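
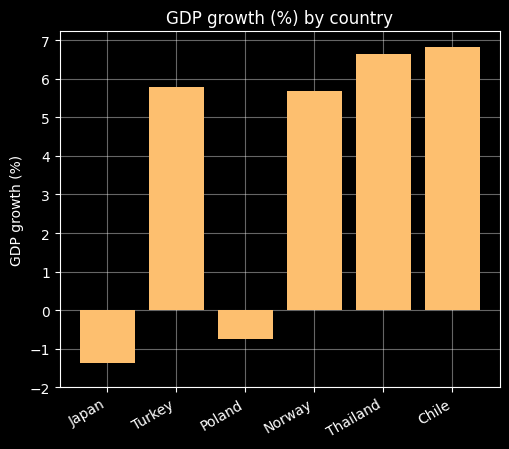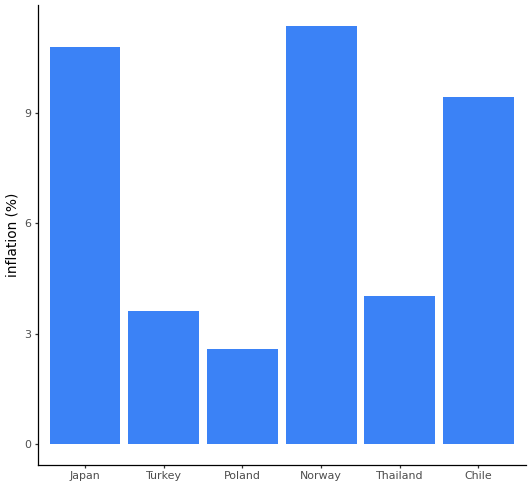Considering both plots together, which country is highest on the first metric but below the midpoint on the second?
Chart 2 median inflation (%) ≈ 6; below-median countries: Turkey, Poland, Thailand. Among those, Thailand has the highest GDP growth (%) (≈ 7).

Thailand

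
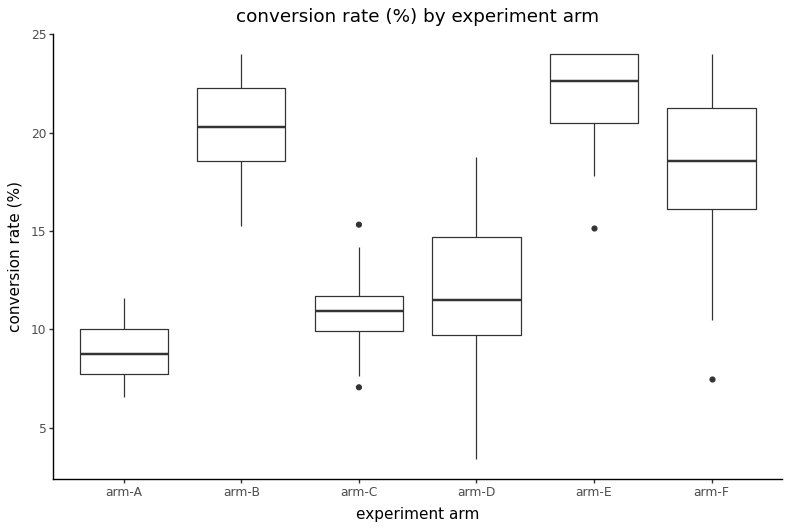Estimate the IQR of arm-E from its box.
≈ 4

Q3 ≈ 24, Q1 ≈ 20; IQR ≈ 4.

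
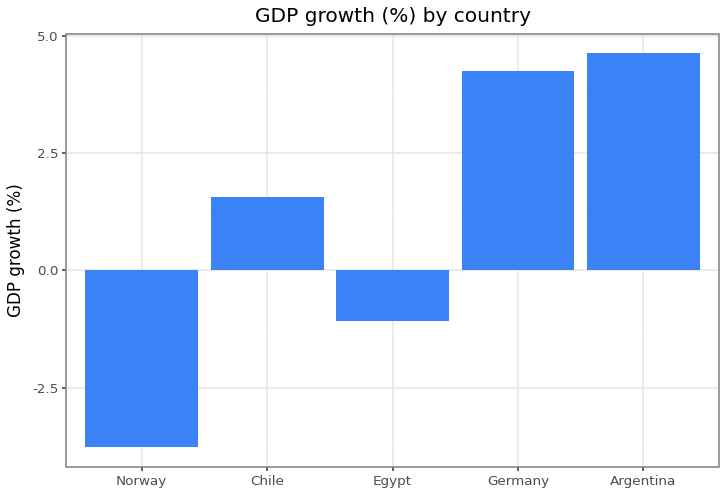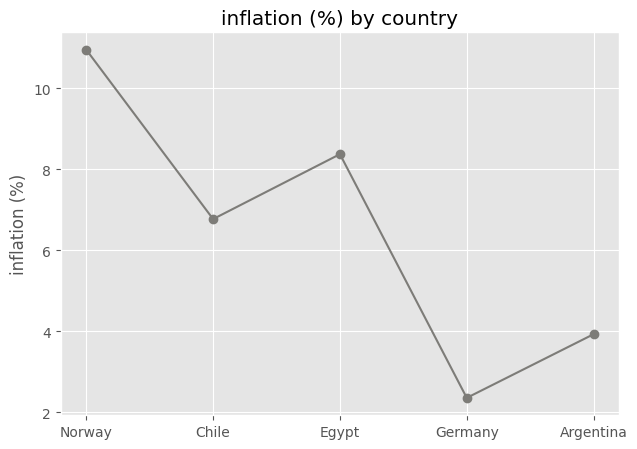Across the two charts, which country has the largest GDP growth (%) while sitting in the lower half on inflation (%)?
Chart 2 median inflation (%) ≈ 6; below-median countries: Germany, Argentina. Among those, Argentina has the highest GDP growth (%) (≈ 4.5).

Argentina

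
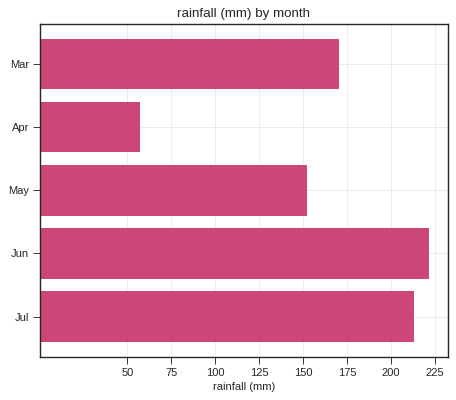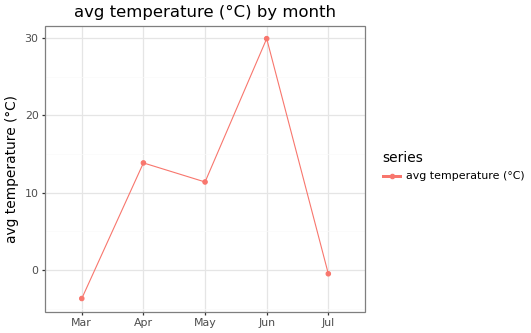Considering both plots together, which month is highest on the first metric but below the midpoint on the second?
Chart 2 median avg temperature (°C) ≈ 10; below-median months: Mar, Jul. Among those, Jul has the highest rainfall (mm) (≈ 225).

Jul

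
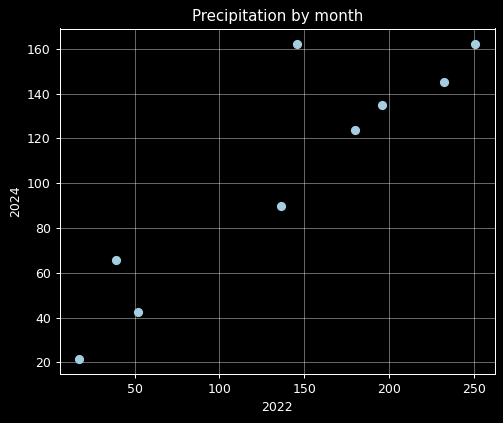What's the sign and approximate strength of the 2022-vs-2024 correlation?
positive, strong

Points are positively correlated; strong (|r| ≈ 0.9).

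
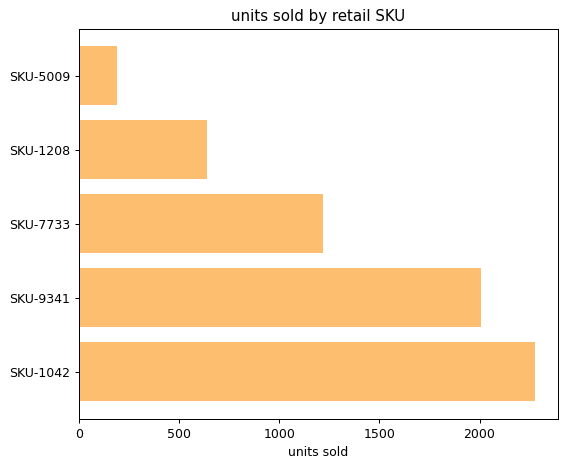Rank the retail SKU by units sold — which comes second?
Top 3: SKU-1042 ≈ 2200, SKU-9341 ≈ 2000, SKU-7733 ≈ 1200.

SKU-9341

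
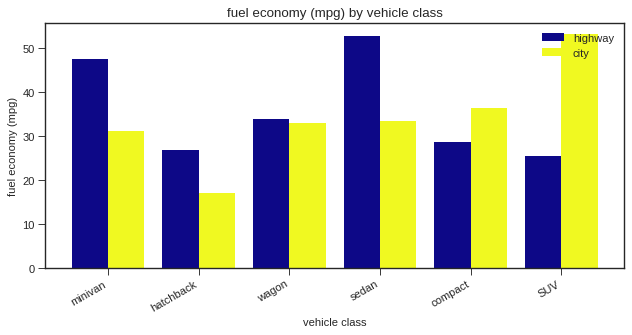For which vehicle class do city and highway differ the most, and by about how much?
SUV, ≈ 30 mpg

SUV: city ≈ 55, highway ≈ 25 → gap ≈ 30. Next-largest (sedan) is only ≈ 20.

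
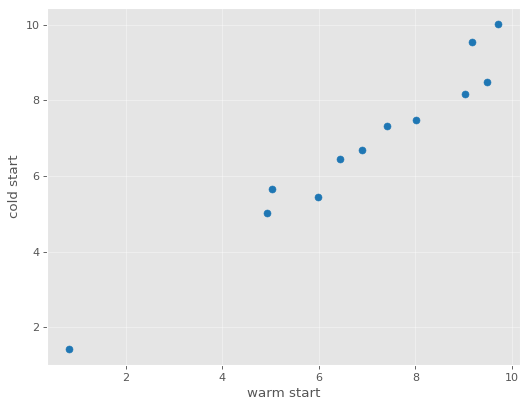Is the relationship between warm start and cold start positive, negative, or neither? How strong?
Points are positively correlated; strong (|r| ≈ 1.0).

positive, strong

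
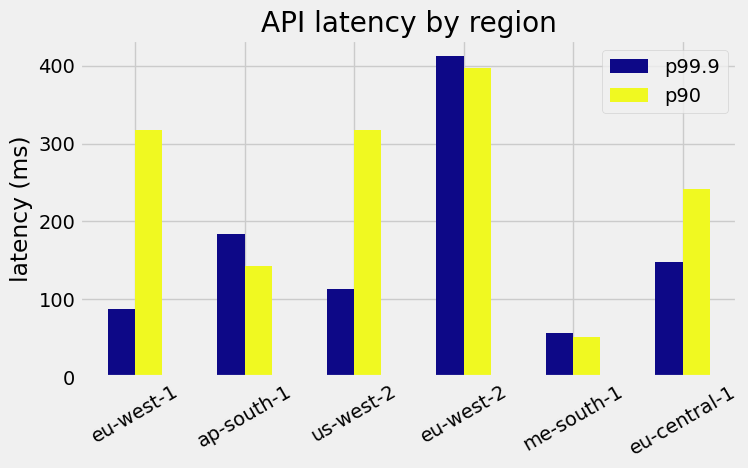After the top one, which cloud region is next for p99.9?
ap-south-1

Top 3 for p99.9: eu-west-2 ≈ 400, ap-south-1 ≈ 200, eu-central-1 ≈ 150.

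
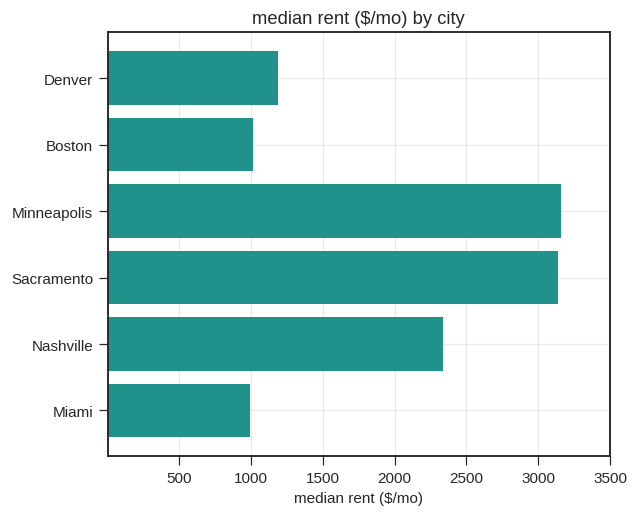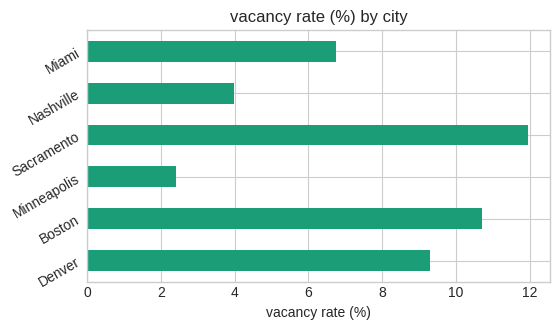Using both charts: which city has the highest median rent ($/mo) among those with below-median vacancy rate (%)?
Minneapolis

Chart 2 median vacancy rate (%) ≈ 8; below-median cities: Minneapolis, Nashville, Miami. Among those, Minneapolis has the highest median rent ($/mo) (≈ 3000).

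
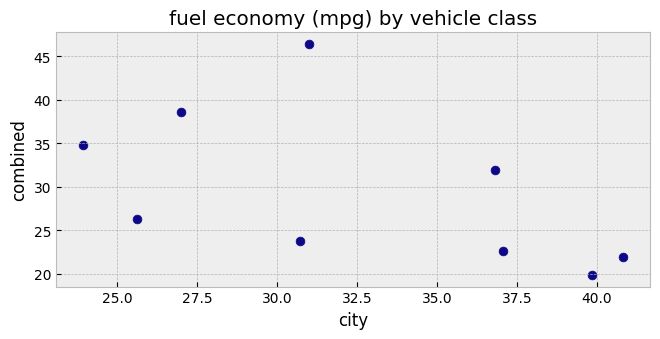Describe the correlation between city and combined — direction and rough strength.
Points are negatively correlated; moderate (|r| ≈ 0.5).

negative, moderate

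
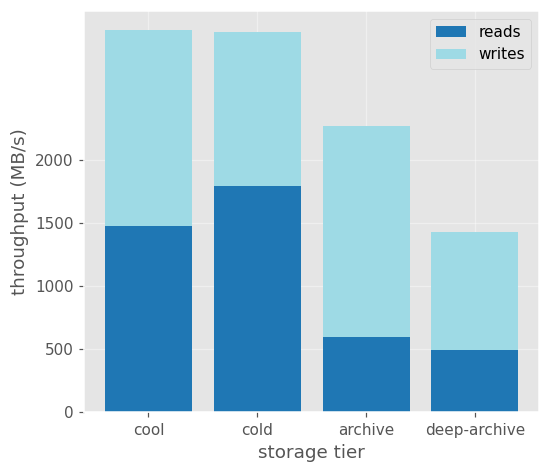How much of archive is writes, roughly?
≈ 2000

writes top ≈ 2500, bottom ≈ 500; segment ≈ 2000.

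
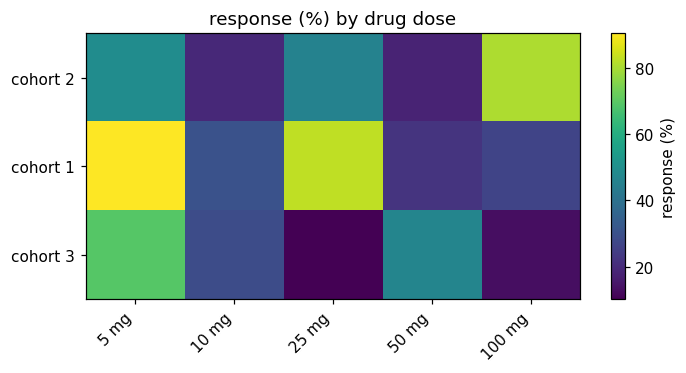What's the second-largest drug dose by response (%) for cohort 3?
Top 3 for cohort 3: 5 mg ≈ 70, 50 mg ≈ 50, 10 mg ≈ 30.

50 mg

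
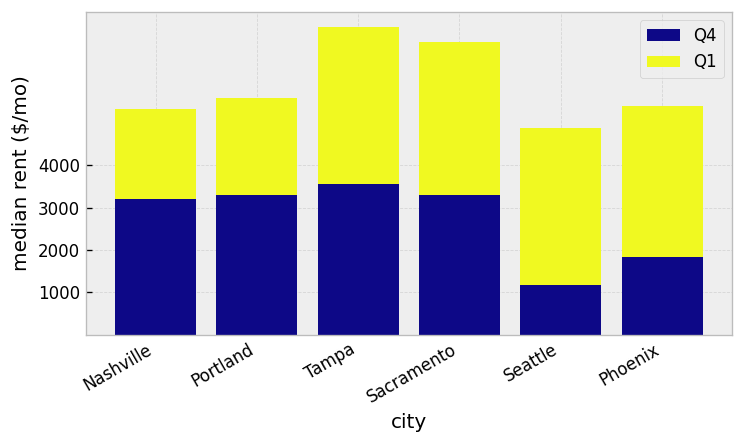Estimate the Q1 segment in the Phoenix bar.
Q1 top ≈ 5000, bottom ≈ 2000; segment ≈ 3000.

≈ 3000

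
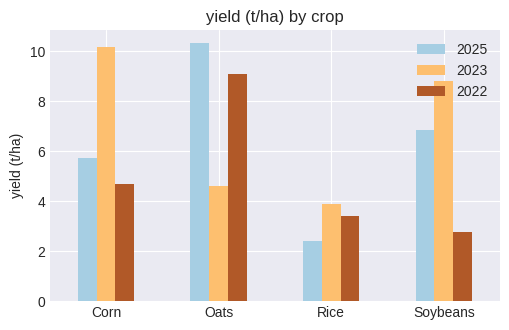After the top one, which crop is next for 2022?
Corn

Top 3 for 2022: Oats ≈ 9, Corn ≈ 5, Rice ≈ 3.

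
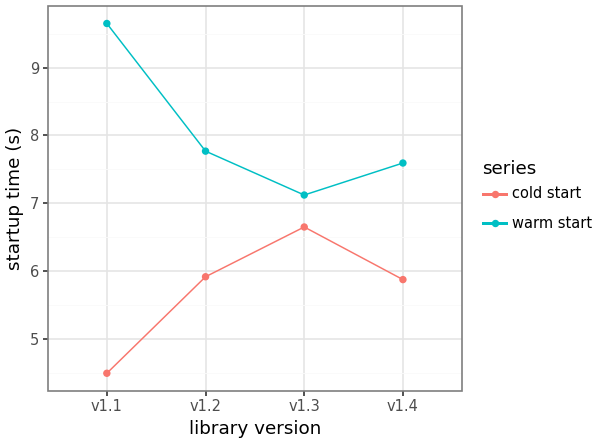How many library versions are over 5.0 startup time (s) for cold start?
3

Above 5.0: v1.2, v1.3, v1.4.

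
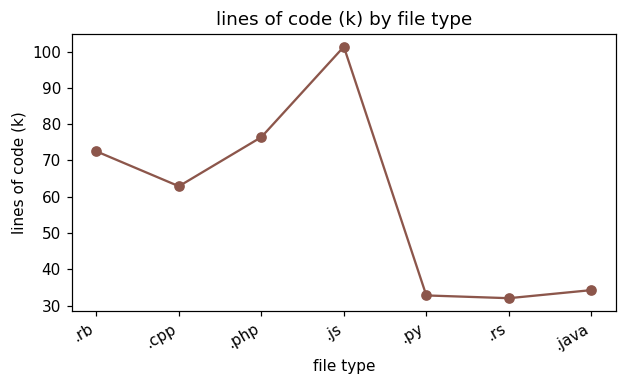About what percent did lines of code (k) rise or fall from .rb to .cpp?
≈ -14.3%

.rb ≈ 70, .cpp ≈ 60; (60 − 70) / 70 ≈ -14.3%.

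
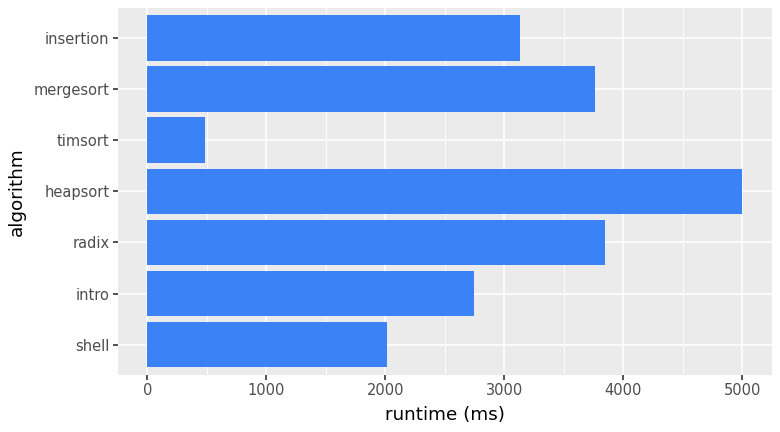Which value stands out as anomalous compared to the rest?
timsort

timsort ≈ 500; the rest sit between ≈ 2000 and ≈ 5000.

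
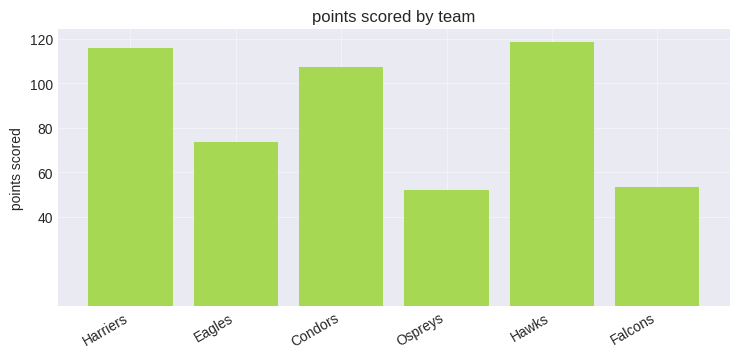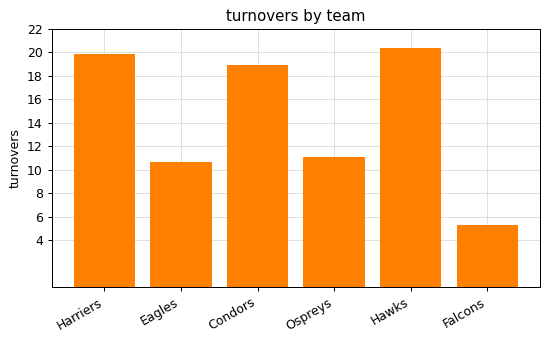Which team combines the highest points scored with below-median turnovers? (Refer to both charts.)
Chart 2 median turnovers ≈ 16; below-median teams: Eagles, Ospreys, Falcons. Among those, Eagles has the highest points scored (≈ 80).

Eagles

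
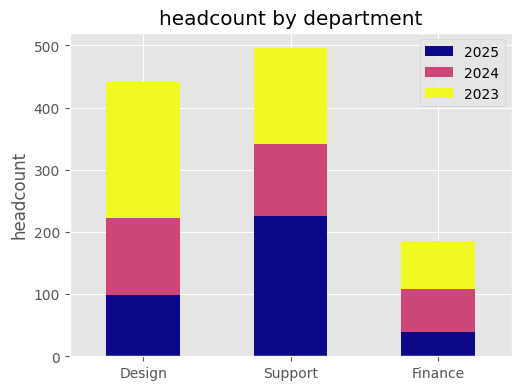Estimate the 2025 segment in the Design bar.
≈ 100

2025 top ≈ 100, bottom ≈ 0; segment ≈ 100.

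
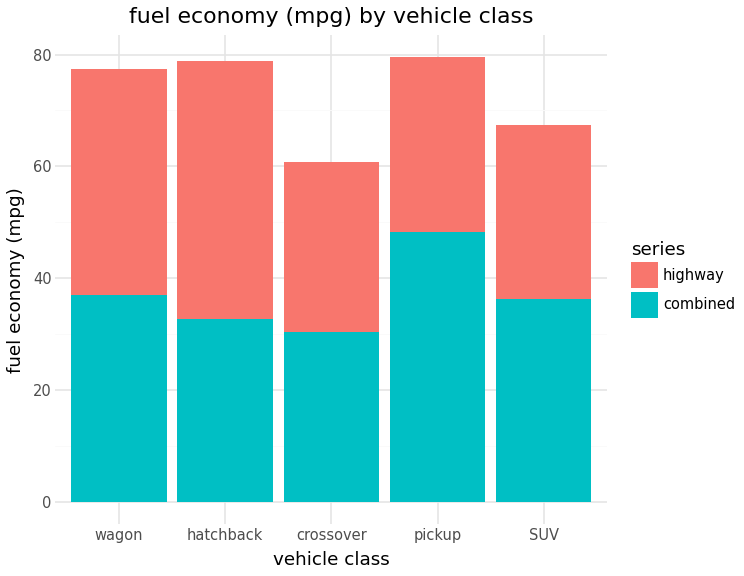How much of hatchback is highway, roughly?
highway top ≈ 80, bottom ≈ 30; segment ≈ 50.

≈ 50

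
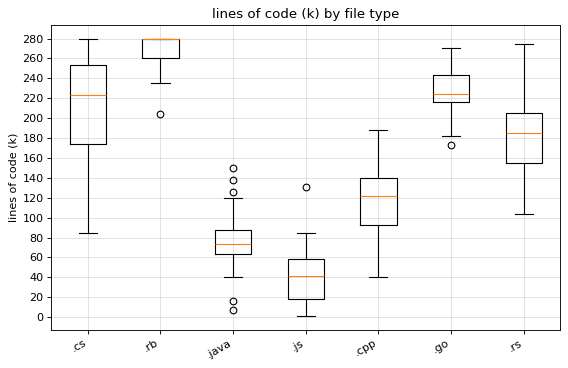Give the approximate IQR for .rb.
≈ 20

Q3 ≈ 280, Q1 ≈ 260; IQR ≈ 20.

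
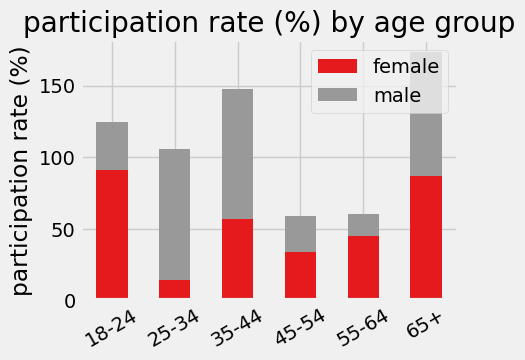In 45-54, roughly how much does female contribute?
female top ≈ 40, bottom ≈ 0; segment ≈ 40.

≈ 40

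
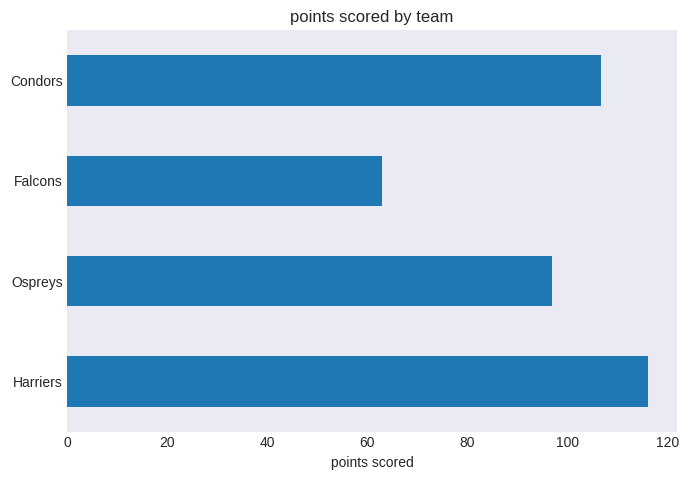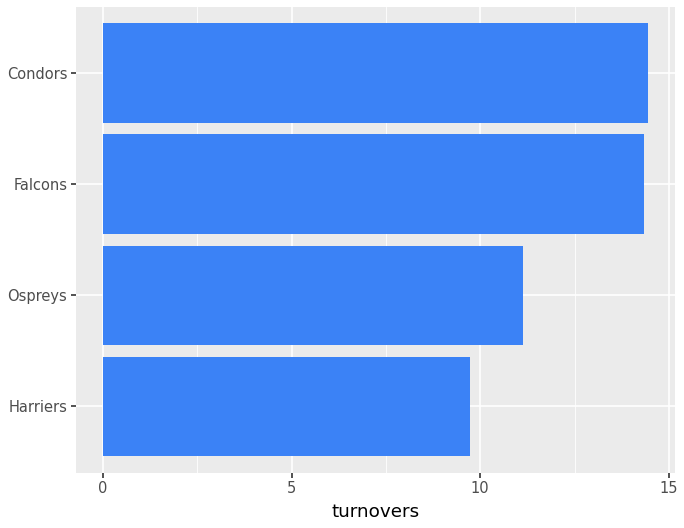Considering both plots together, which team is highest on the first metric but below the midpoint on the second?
Chart 2 median turnovers ≈ 12; below-median teams: Harriers, Ospreys. Among those, Harriers has the highest points scored (≈ 120).

Harriers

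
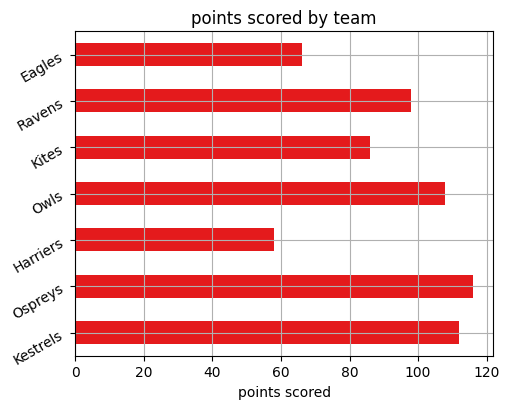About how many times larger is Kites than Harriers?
≈ 1.5×

Kites ≈ 90, Harriers ≈ 60; 90/60 ≈ 1.5.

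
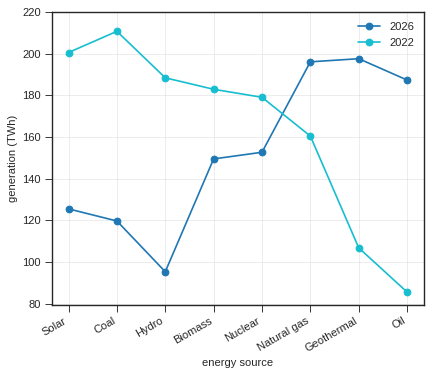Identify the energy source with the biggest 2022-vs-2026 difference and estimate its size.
Oil: 2022 ≈ 80, 2026 ≈ 180 → gap ≈ 100. Next-largest (Hydro) is only ≈ 80.

Oil, ≈ 100 TWh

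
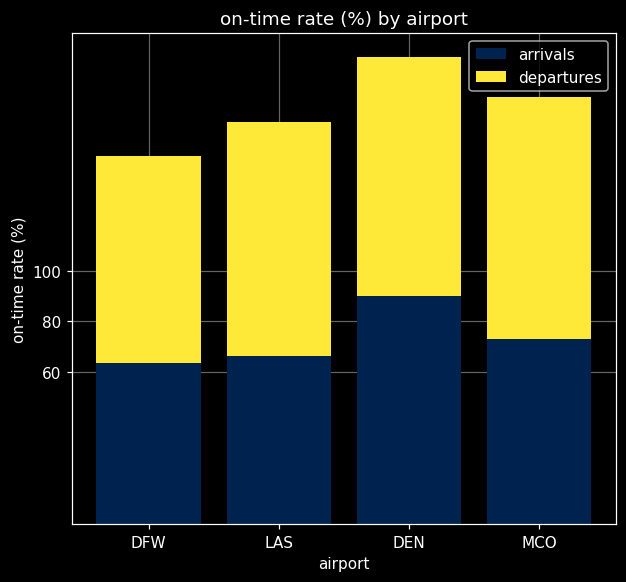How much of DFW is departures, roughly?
departures top ≈ 140, bottom ≈ 60; segment ≈ 80.

≈ 80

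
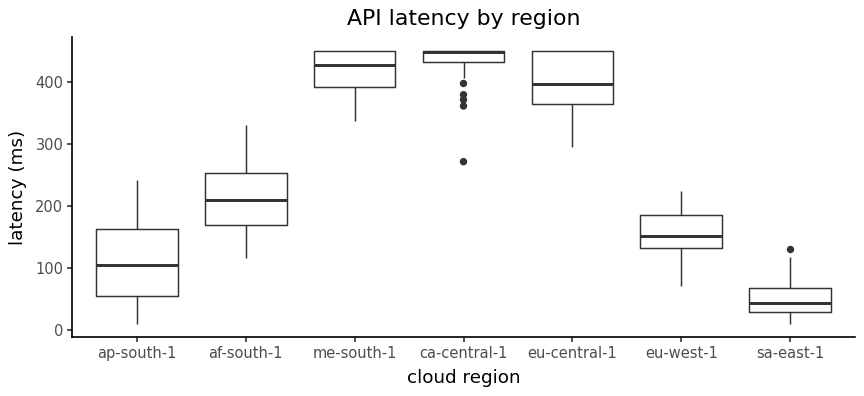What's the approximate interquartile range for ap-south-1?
≈ 100

Q3 ≈ 150, Q1 ≈ 50; IQR ≈ 100.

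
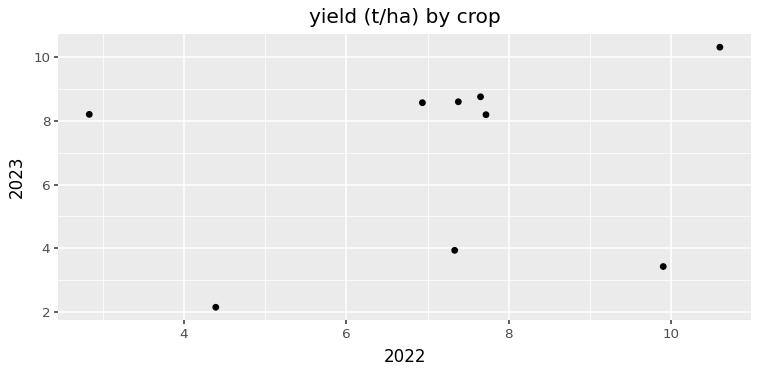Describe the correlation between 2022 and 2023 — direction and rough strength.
Points are roughly uncorrelated; weak (|r| ≈ 0.2).

no clear correlation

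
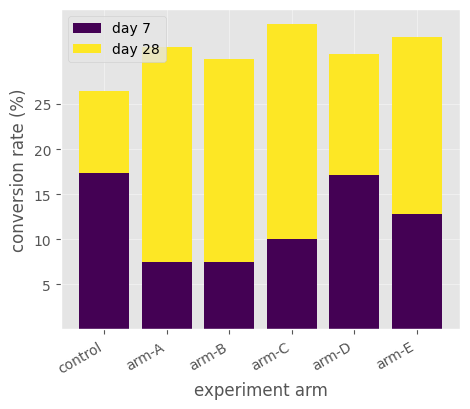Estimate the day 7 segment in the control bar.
day 7 top ≈ 15, bottom ≈ 0; segment ≈ 15.

≈ 15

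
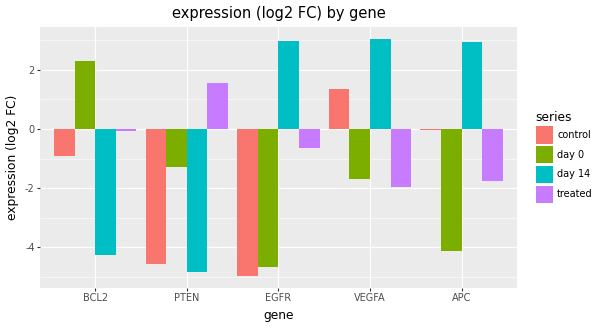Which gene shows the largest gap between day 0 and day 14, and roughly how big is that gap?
EGFR, ≈ 8 log2 FC

EGFR: day 0 ≈ -5, day 14 ≈ 3 → gap ≈ 8. Next-largest (APC) is only ≈ 7.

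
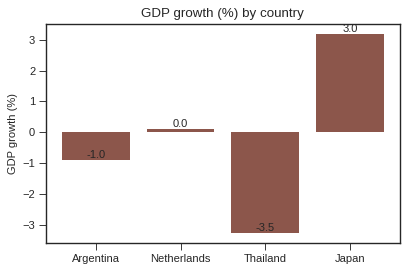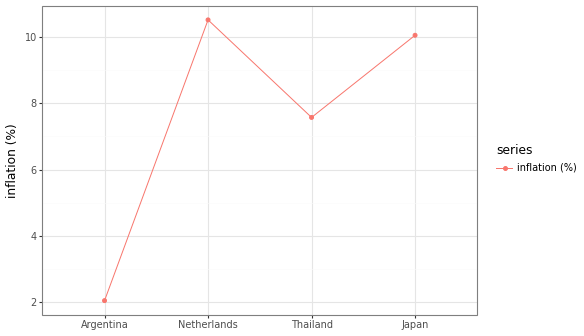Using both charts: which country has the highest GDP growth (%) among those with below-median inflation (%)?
Chart 2 median inflation (%) ≈ 9; below-median countries: Argentina, Thailand. Among those, Argentina has the highest GDP growth (%) (≈ -1).

Argentina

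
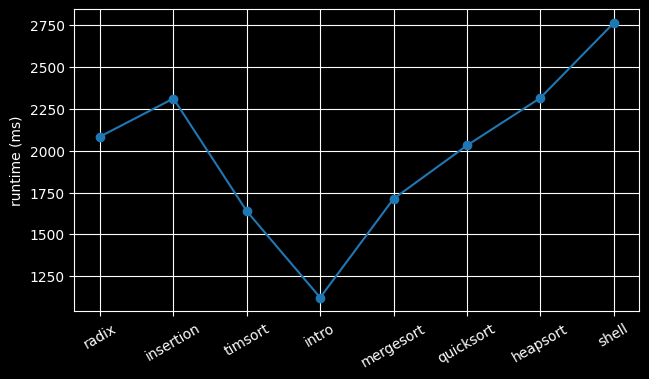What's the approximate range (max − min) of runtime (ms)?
≈ 1600

Max shell ≈ 2800, min intro ≈ 1200; range ≈ 1600.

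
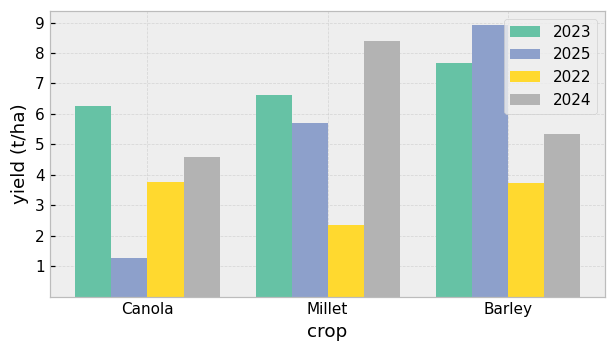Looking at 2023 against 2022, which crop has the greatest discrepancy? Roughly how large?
Millet, ≈ 5 t/ha

Millet: 2023 ≈ 7, 2022 ≈ 2 → gap ≈ 5. Next-largest (Barley) is only ≈ 4.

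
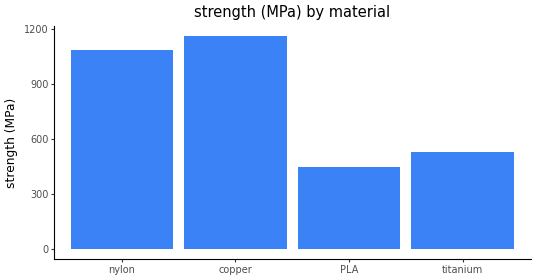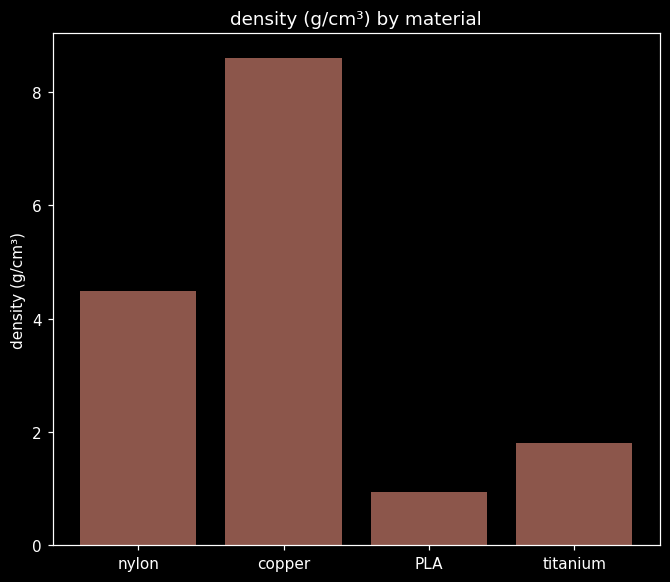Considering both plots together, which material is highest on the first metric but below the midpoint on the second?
titanium

Chart 2 median density (g/cm³) ≈ 3; below-median materials: PLA, titanium. Among those, titanium has the highest strength (MPa) (≈ 600).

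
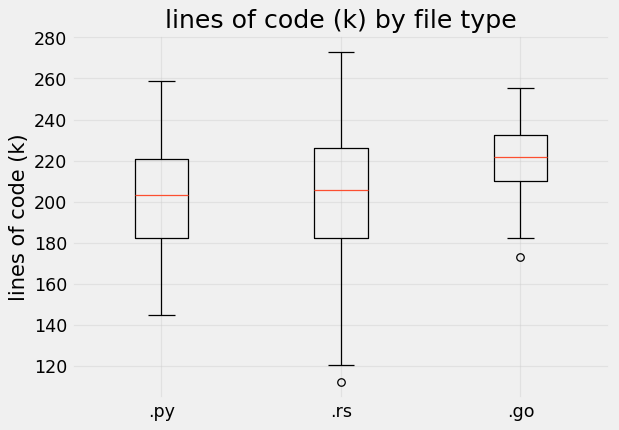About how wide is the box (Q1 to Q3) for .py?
≈ 39

Q3 ≈ 221, Q1 ≈ 182; IQR ≈ 39.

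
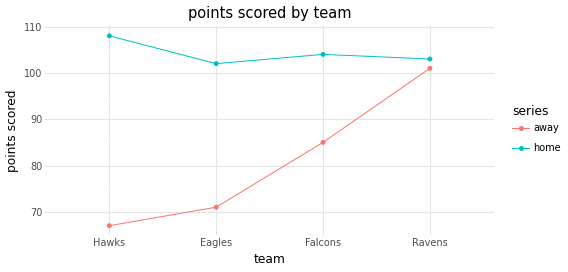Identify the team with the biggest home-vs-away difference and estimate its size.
Hawks, ≈ 45

Hawks: home ≈ 110, away ≈ 65 → gap ≈ 45. Next-largest (Eagles) is only ≈ 30.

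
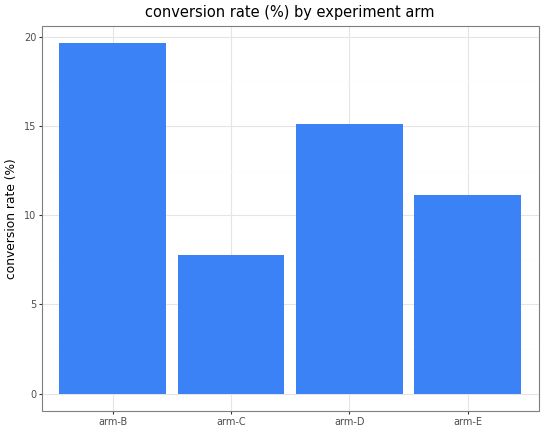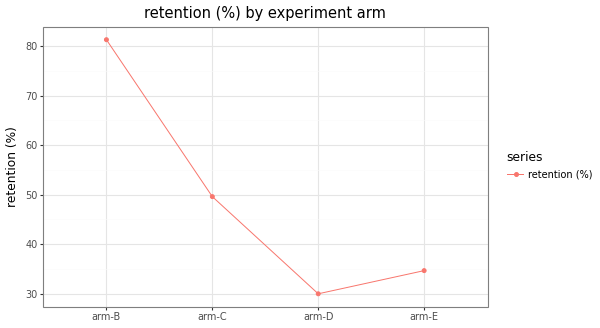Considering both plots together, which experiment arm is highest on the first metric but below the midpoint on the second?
Chart 2 median retention (%) ≈ 40; below-median experiment arms: arm-D, arm-E. Among those, arm-D has the highest conversion rate (%) (≈ 16).

arm-D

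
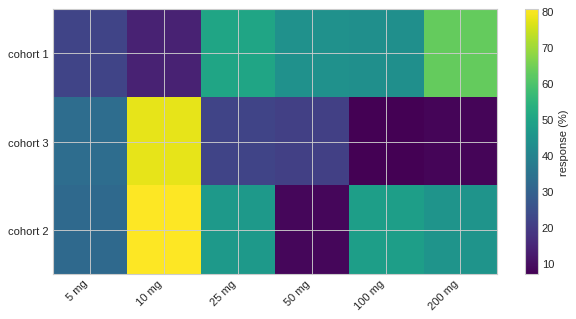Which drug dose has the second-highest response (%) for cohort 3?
Top 3 for cohort 3: 10 mg ≈ 80, 5 mg ≈ 30, 25 mg ≈ 20.

5 mg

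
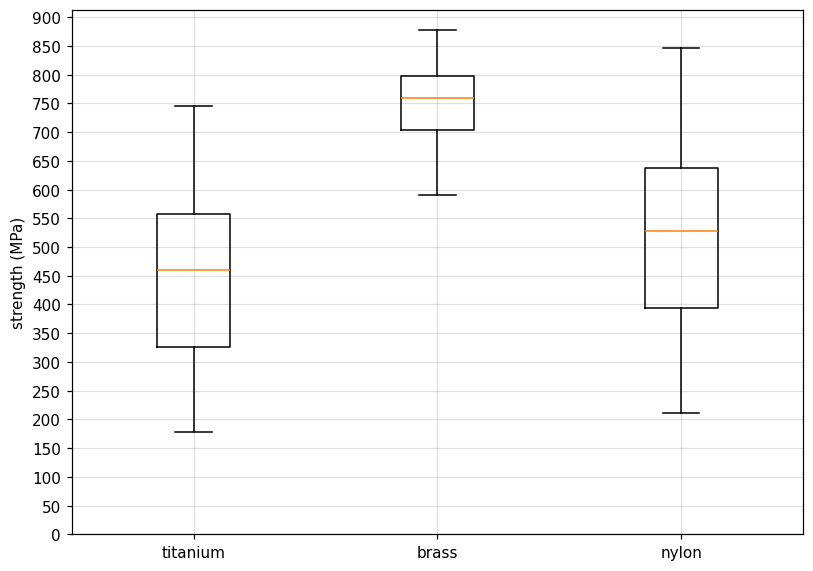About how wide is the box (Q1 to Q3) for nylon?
Q3 ≈ 650, Q1 ≈ 400; IQR ≈ 250.

≈ 250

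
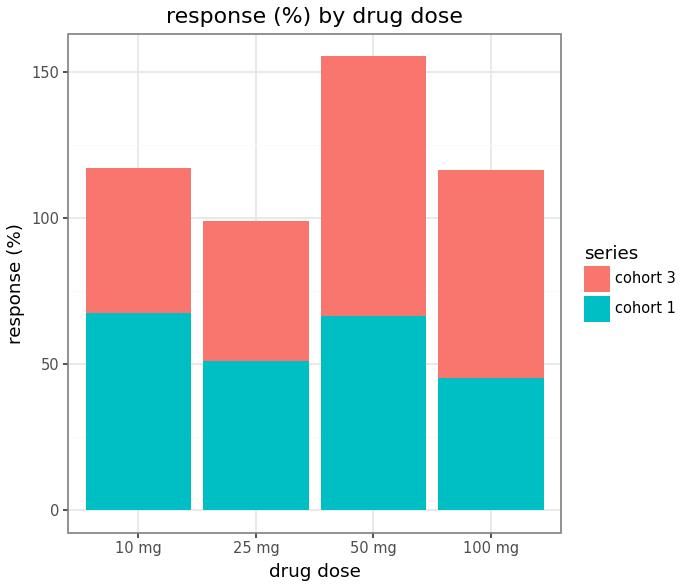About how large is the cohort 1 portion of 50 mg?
cohort 1 top ≈ 60, bottom ≈ 0; segment ≈ 60.

≈ 60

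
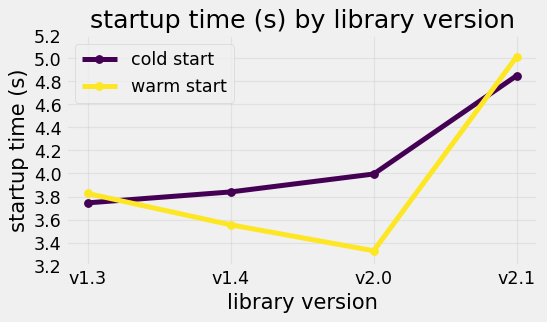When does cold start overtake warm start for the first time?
v1.3: cold start ≈ 3.8 vs warm start ≈ 3.8 (not yet); v1.4: cold start ≈ 3.8 vs warm start ≈ 3.6 (first crossover).

v1.4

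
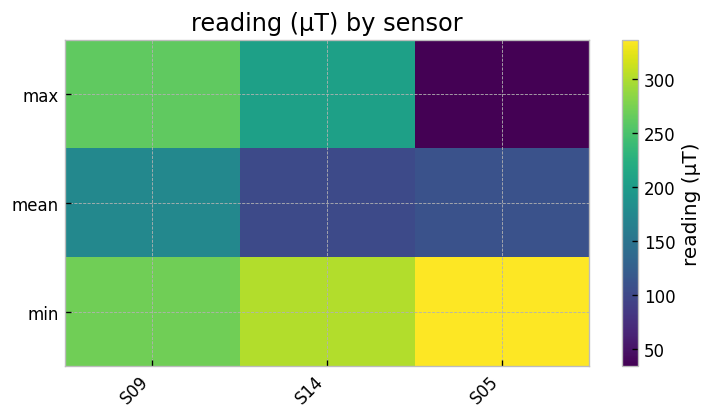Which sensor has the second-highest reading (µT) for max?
Top 3 for max: S09 ≈ 250, S14 ≈ 200, S05 ≈ 50.

S14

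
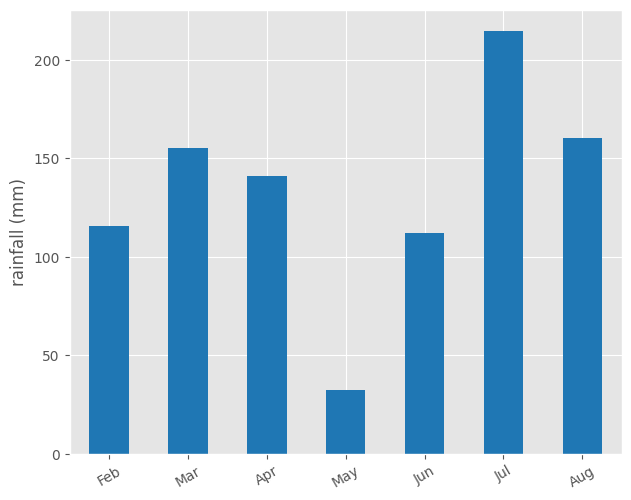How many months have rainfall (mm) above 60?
6

Above 60: Feb, Mar, Apr, Jun, Jul, Aug.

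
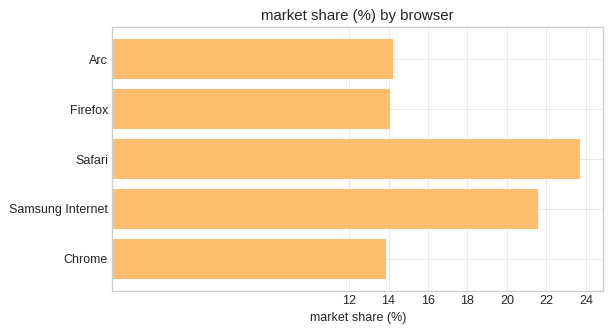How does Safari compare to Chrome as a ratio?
≈ 1.71×

Safari ≈ 24, Chrome ≈ 14; 24/14 ≈ 1.71.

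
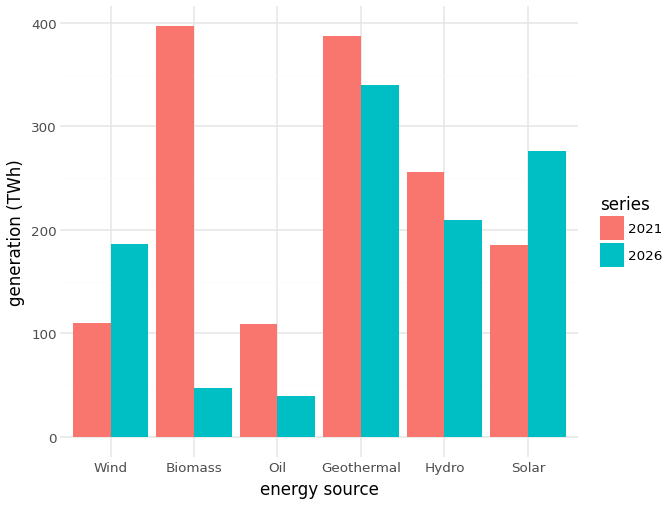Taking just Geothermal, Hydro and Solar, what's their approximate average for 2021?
≈ 283

(400 + 250 + 200) / 3 ≈ 283.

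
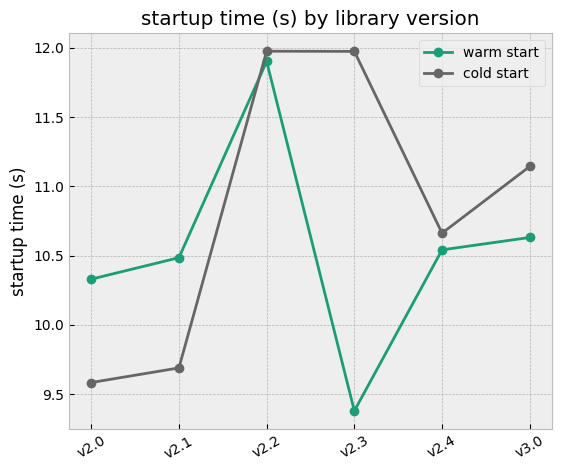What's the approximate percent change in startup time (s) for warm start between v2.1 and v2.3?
v2.1 ≈ 10.5, v2.3 ≈ 9.5; (9.5 − 10.5) / 10.5 ≈ -9.5%.

≈ -9.5%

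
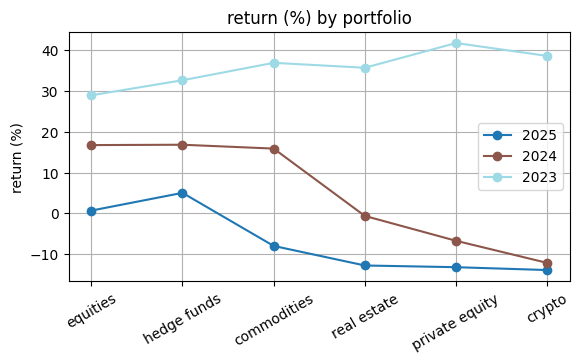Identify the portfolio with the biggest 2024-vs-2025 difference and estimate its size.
commodities, ≈ 25 %

commodities: 2024 ≈ 15, 2025 ≈ -10 → gap ≈ 25. Next-largest (equities) is only ≈ 15.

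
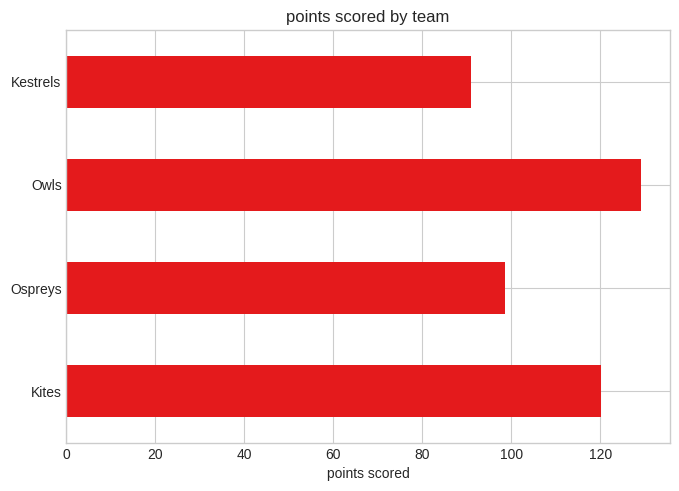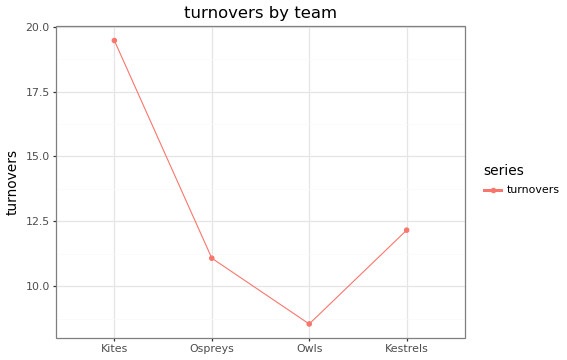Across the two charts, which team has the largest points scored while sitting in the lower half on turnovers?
Chart 2 median turnovers ≈ 12; below-median teams: Ospreys, Owls. Among those, Owls has the highest points scored (≈ 120).

Owls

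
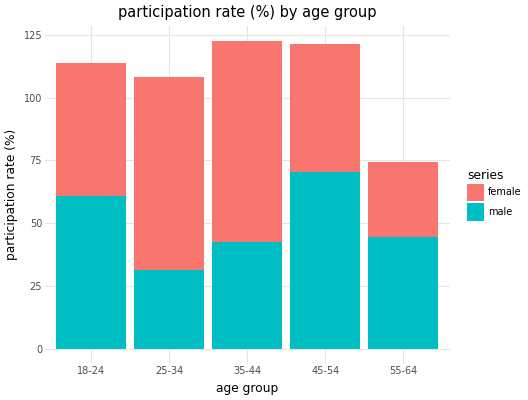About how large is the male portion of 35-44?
≈ 40

male top ≈ 40, bottom ≈ 0; segment ≈ 40.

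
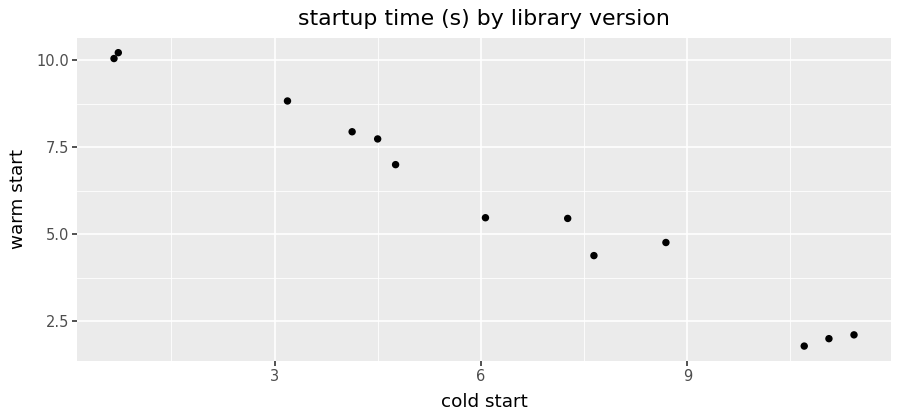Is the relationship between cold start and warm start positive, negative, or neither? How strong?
negative, strong

Points are negatively correlated; strong (|r| ≈ 1.0).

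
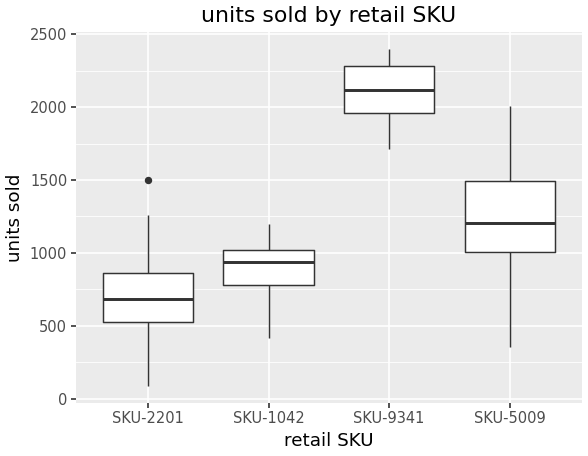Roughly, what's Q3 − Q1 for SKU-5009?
Q3 ≈ 1400, Q1 ≈ 1000; IQR ≈ 400.

≈ 400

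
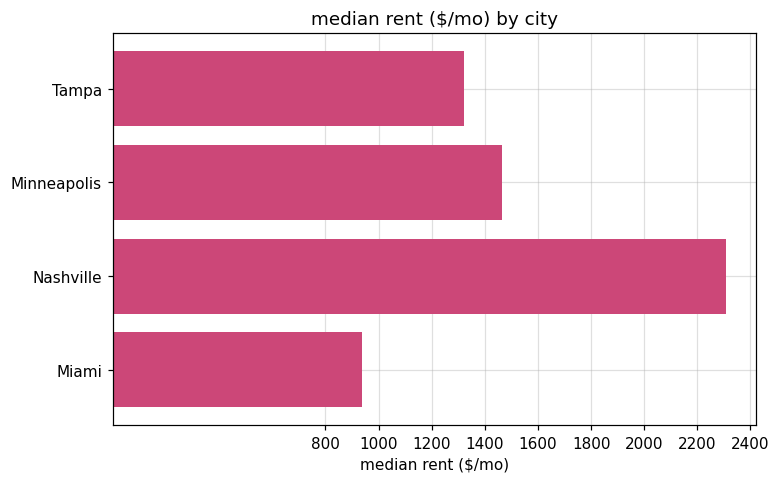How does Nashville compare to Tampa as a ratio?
Nashville ≈ 2400, Tampa ≈ 1400; 2400/1400 ≈ 1.71.

≈ 1.71×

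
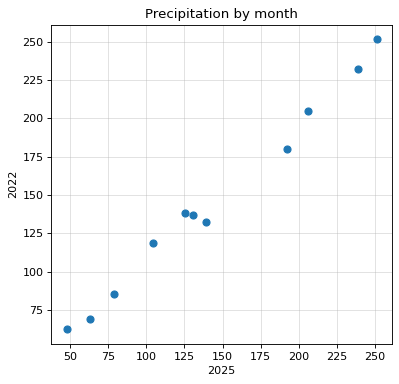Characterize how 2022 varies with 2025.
Points are positively correlated; strong (|r| ≈ 1.0).

positive, strong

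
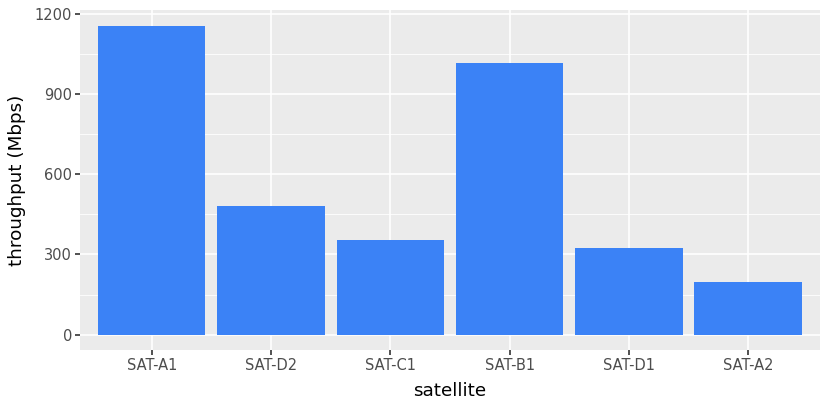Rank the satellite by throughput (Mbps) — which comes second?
SAT-B1

Top 3: SAT-A1 ≈ 1200, SAT-B1 ≈ 1000, SAT-D2 ≈ 500.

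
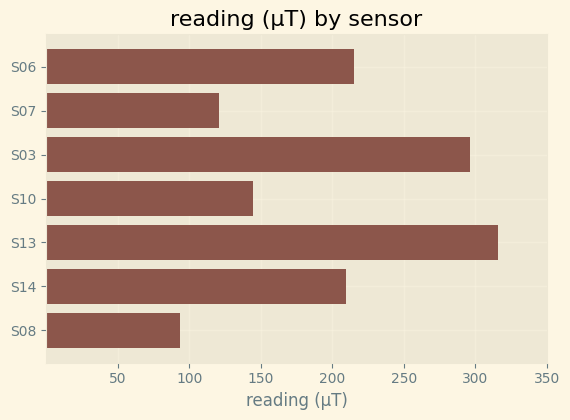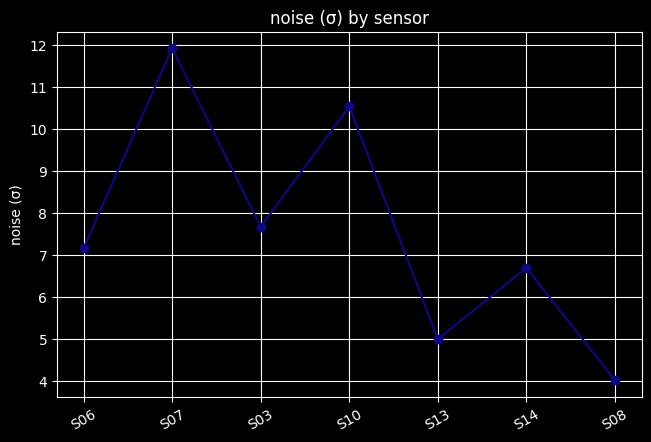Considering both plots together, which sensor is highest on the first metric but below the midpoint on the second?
Chart 2 median noise (σ) ≈ 8; below-median sensors: S13, S14, S08. Among those, S13 has the highest reading (µT) (≈ 300).

S13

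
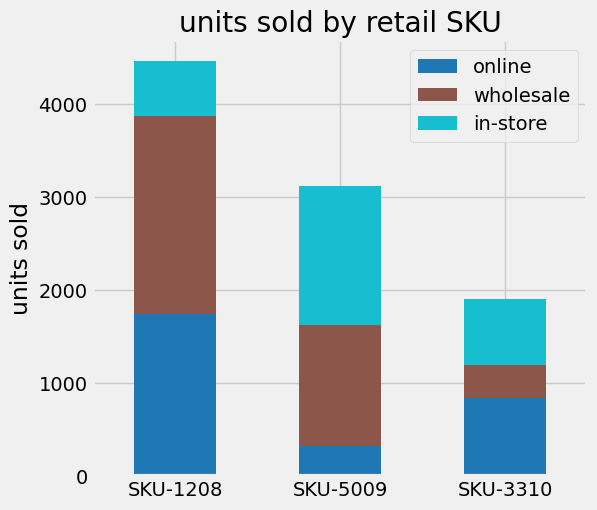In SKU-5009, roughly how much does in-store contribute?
≈ 1500

in-store top ≈ 3000, bottom ≈ 1500; segment ≈ 1500.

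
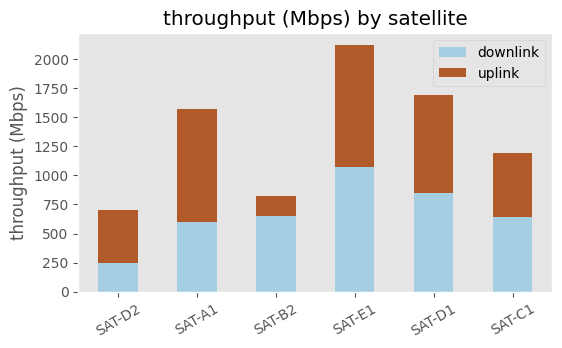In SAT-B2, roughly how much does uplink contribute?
≈ 200

uplink top ≈ 800, bottom ≈ 600; segment ≈ 200.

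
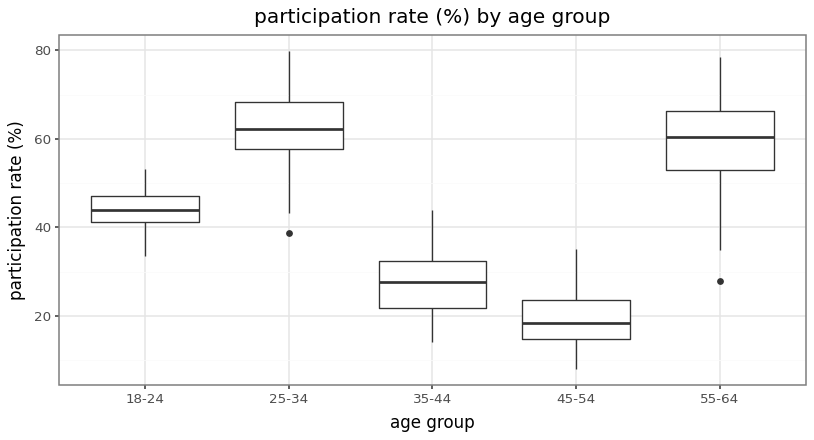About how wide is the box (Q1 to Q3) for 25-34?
Q3 ≈ 70, Q1 ≈ 60; IQR ≈ 10.

≈ 10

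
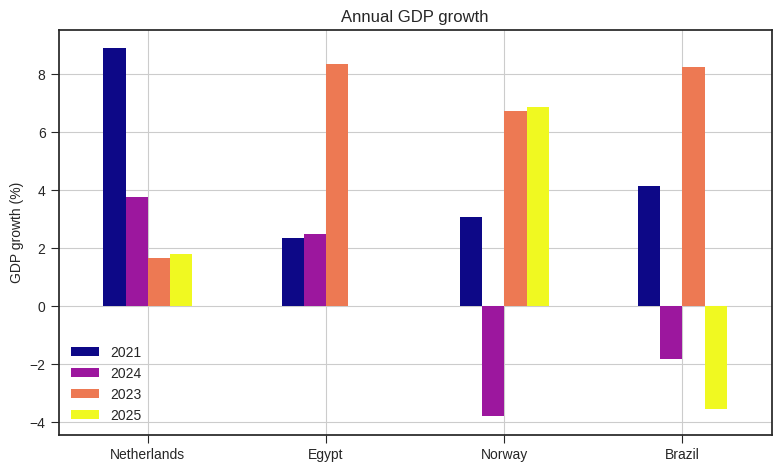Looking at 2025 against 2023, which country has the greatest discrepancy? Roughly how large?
Brazil: 2025 ≈ -4, 2023 ≈ 8 → gap ≈ 12. Next-largest (Egypt) is only ≈ 8.

Brazil, ≈ 12 %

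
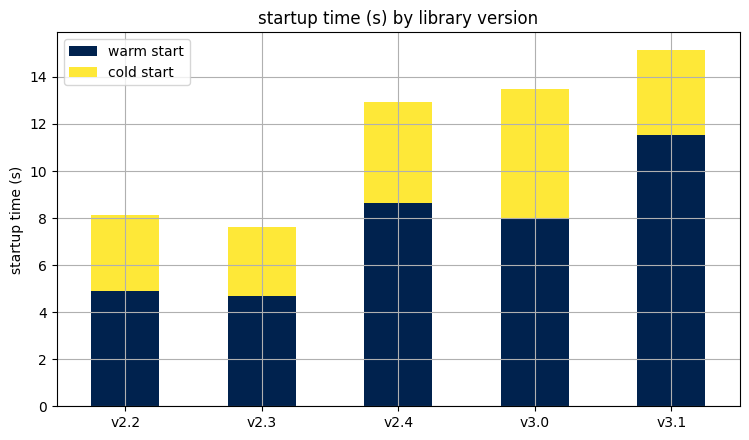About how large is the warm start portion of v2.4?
warm start top ≈ 8, bottom ≈ 0; segment ≈ 8.

≈ 8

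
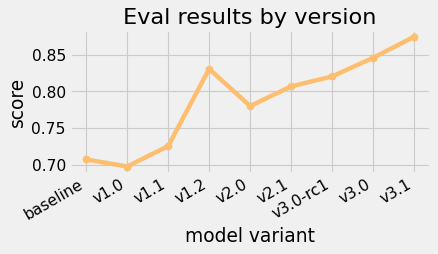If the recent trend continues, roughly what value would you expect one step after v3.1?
Last three: 0.82, 0.84, 0.88 → slope ≈ 0.03/step → next ≈ 0.91.

≈ 0.91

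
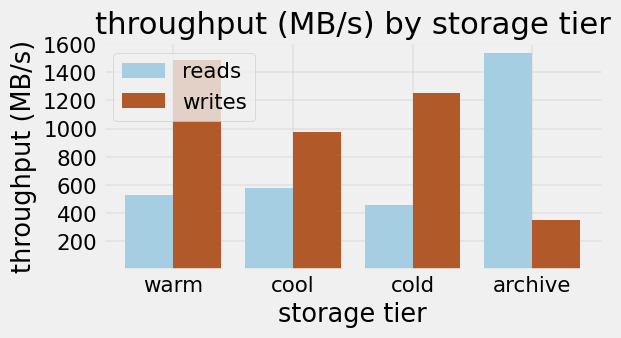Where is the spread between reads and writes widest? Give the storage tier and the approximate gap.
archive, ≈ 1200 MB/s

archive: reads ≈ 1600, writes ≈ 400 → gap ≈ 1200. Next-largest (warm) is only ≈ 800.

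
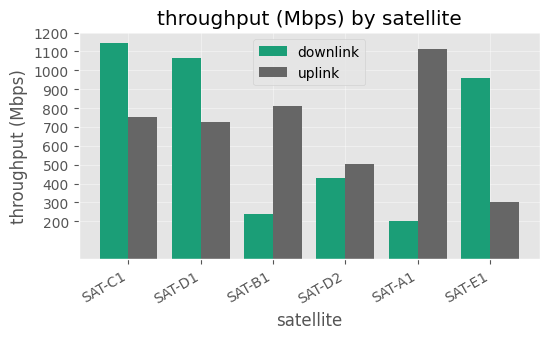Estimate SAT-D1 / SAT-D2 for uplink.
≈ 1.4×

SAT-D1 ≈ 700, SAT-D2 ≈ 500; 700/500 ≈ 1.4.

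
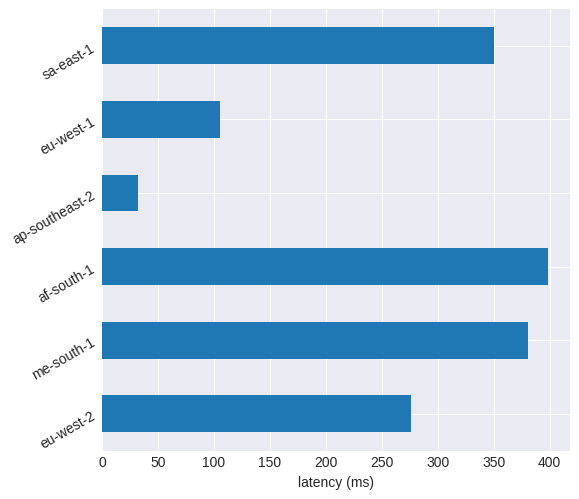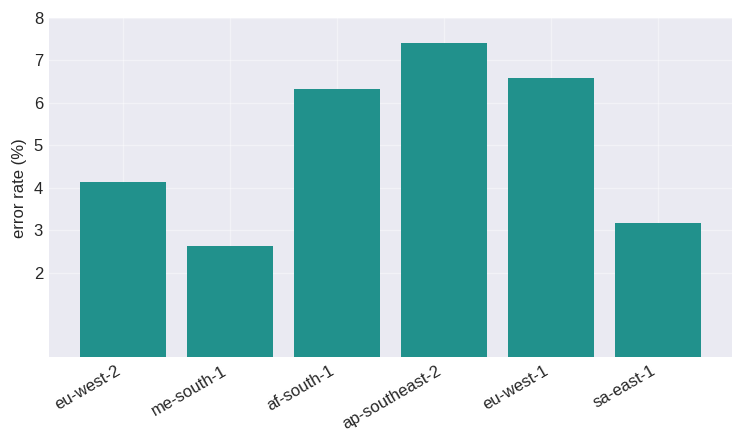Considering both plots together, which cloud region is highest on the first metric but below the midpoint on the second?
Chart 2 median error rate (%) ≈ 5; below-median cloud regions: eu-west-2, me-south-1, sa-east-1. Among those, me-south-1 has the highest latency (ms) (≈ 400).

me-south-1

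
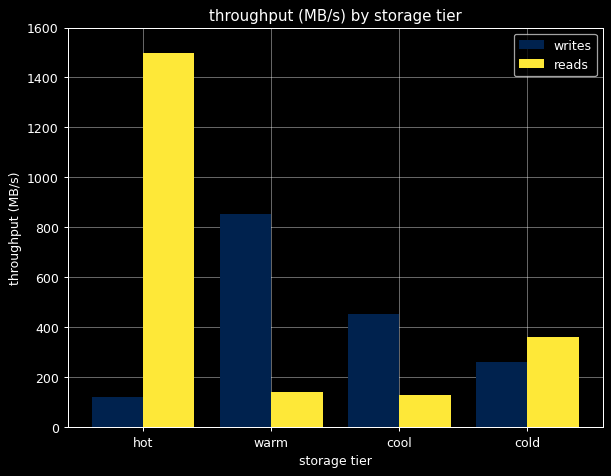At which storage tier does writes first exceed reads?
hot: writes ≈ 200 vs reads ≈ 1400 (not yet); warm: writes ≈ 800 vs reads ≈ 200 (first crossover).

warm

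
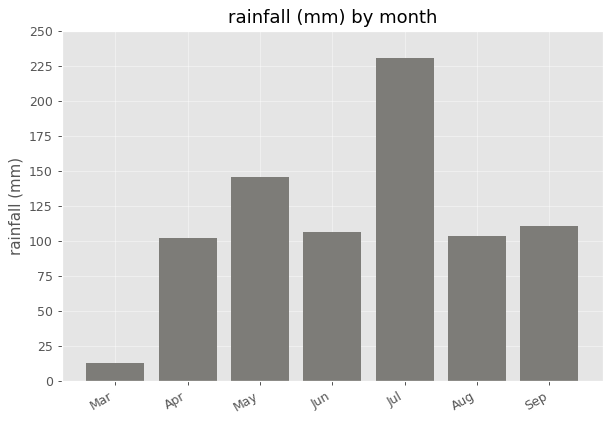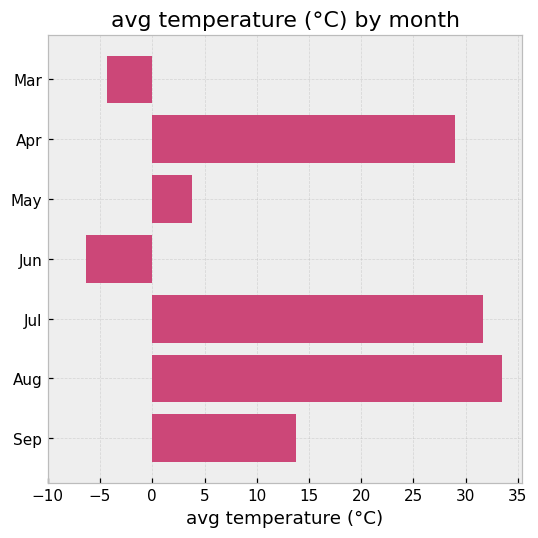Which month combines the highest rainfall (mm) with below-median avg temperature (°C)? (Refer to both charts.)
Chart 2 median avg temperature (°C) ≈ 15; below-median months: Mar, May, Jun. Among those, May has the highest rainfall (mm) (≈ 150).

May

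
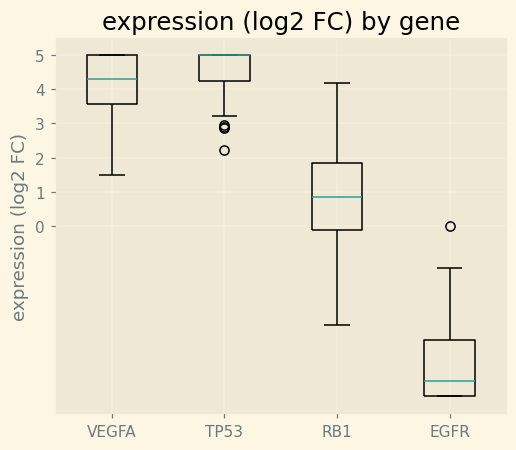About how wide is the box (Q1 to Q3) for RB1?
Q3 ≈ 2, Q1 ≈ 0; IQR ≈ 2.

≈ 2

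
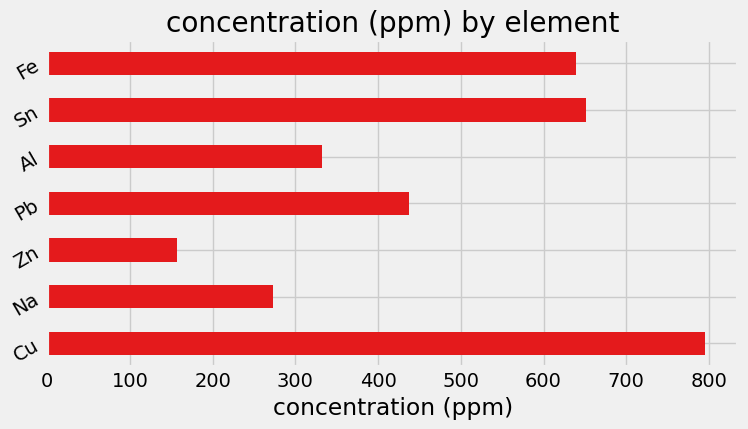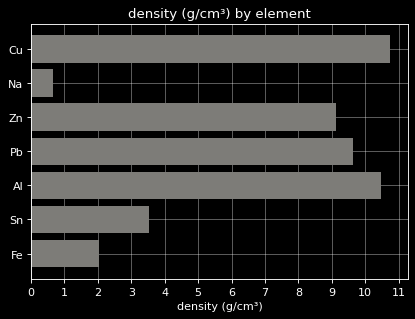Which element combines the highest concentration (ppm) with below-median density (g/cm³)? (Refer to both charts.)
Sn

Chart 2 median density (g/cm³) ≈ 9; below-median elements: Na, Sn, Fe. Among those, Sn has the highest concentration (ppm) (≈ 700).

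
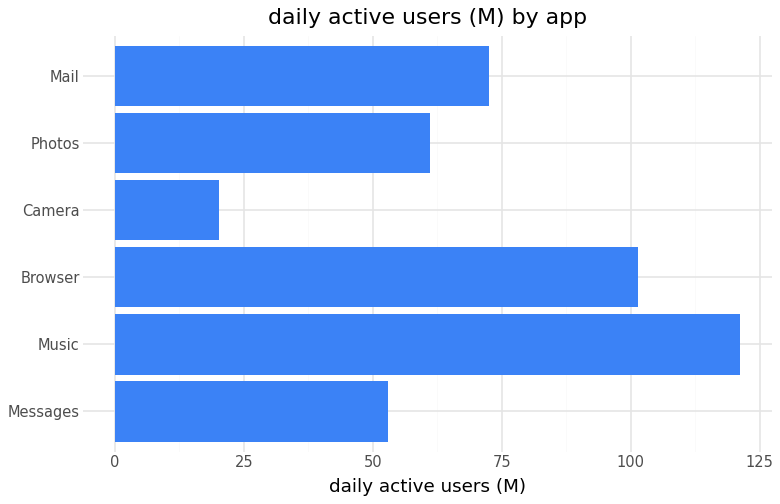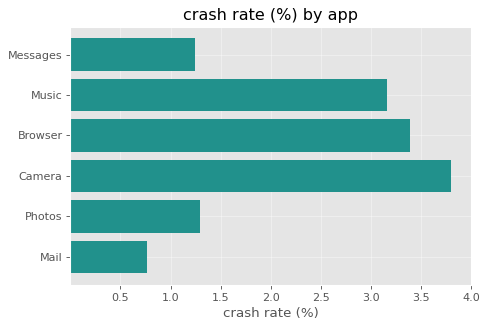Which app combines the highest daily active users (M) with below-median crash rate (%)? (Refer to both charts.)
Chart 2 median crash rate (%) ≈ 2; below-median apps: Messages, Photos, Mail. Among those, Mail has the highest daily active users (M) (≈ 80).

Mail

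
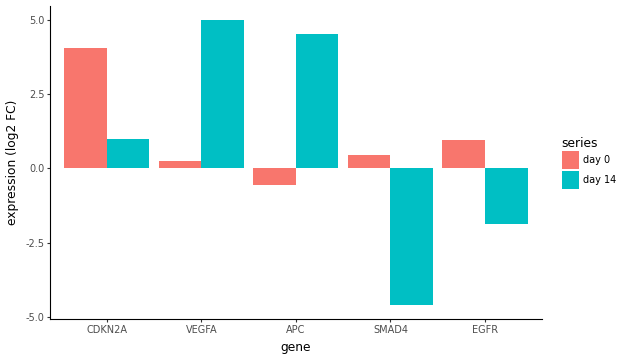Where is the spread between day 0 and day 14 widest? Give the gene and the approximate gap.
APC: day 0 ≈ -1, day 14 ≈ 5 → gap ≈ 6. Next-largest (SMAD4) is only ≈ 5.

APC, ≈ 6 log2 FC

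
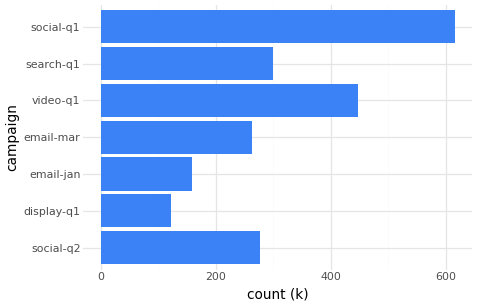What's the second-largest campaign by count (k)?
Top 3: social-q1 ≈ 600, video-q1 ≈ 400, search-q1 ≈ 300.

video-q1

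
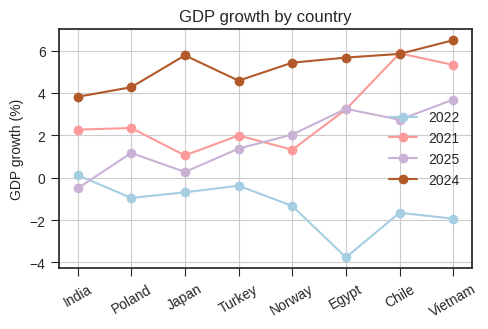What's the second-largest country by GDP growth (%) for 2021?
Top 3 for 2021: Chile ≈ 6, Vietnam ≈ 5, Egypt ≈ 3.

Vietnam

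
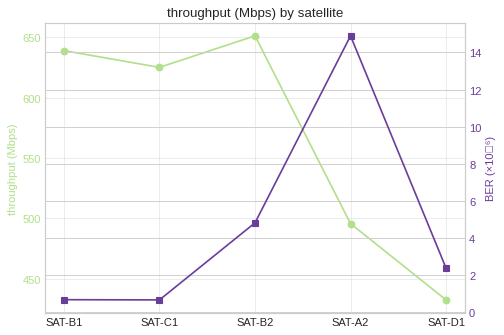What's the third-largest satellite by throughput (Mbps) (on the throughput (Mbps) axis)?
Top 4 (on the throughput (Mbps) axis): SAT-B2 ≈ 660, SAT-B1 ≈ 640, SAT-C1 ≈ 620, SAT-A2 ≈ 500.

SAT-C1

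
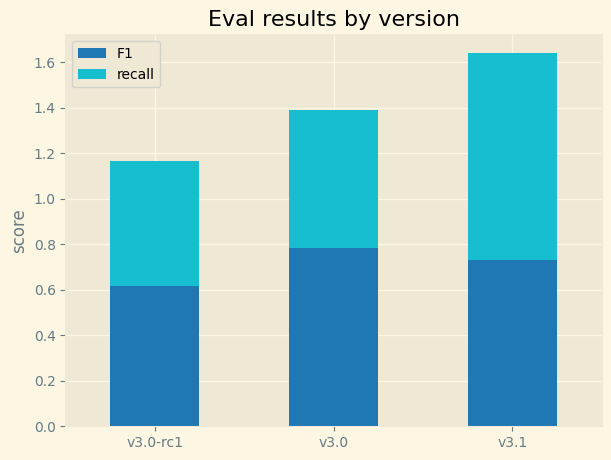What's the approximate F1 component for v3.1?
≈ 0.8

F1 top ≈ 0.8, bottom ≈ 0.0; segment ≈ 0.8.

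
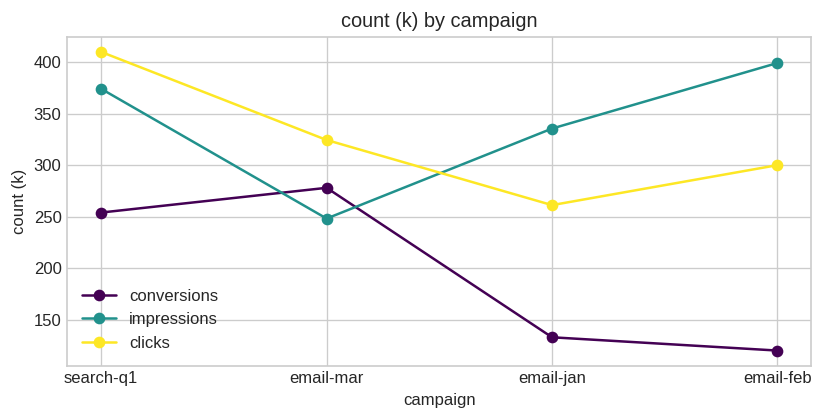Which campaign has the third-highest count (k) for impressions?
email-jan

Top 4 for impressions: email-feb ≈ 400, search-q1 ≈ 375, email-jan ≈ 325, email-mar ≈ 250.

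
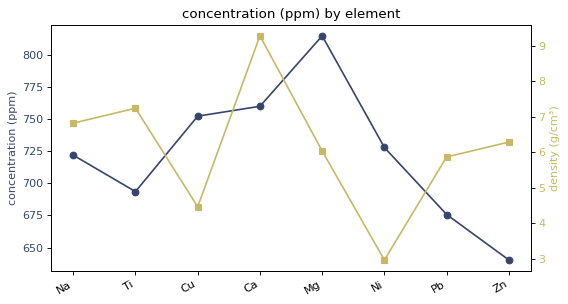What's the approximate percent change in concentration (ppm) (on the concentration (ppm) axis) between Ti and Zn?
≈ -8.6%

Ti ≈ 700, Zn ≈ 640; (640 − 700) / 700 ≈ -8.6%.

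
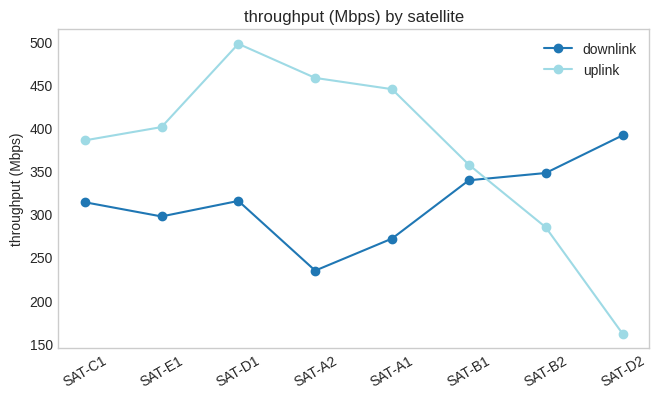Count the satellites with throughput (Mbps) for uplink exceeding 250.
7

Above 250: SAT-C1, SAT-E1, SAT-D1, SAT-A2, SAT-A1, SAT-B1, SAT-B2.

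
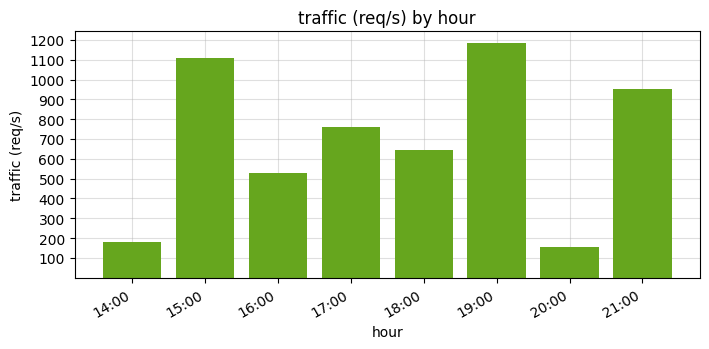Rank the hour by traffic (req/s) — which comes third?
Top 4: 19:00 ≈ 1200, 15:00 ≈ 1100, 21:00 ≈ 1000, 17:00 ≈ 800.

21:00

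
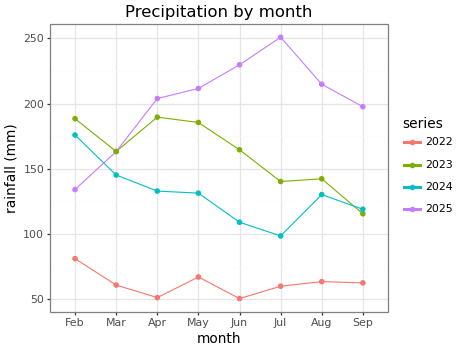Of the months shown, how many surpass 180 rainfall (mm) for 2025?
6

Above 180: Apr, May, Jun, Jul, Aug, Sep.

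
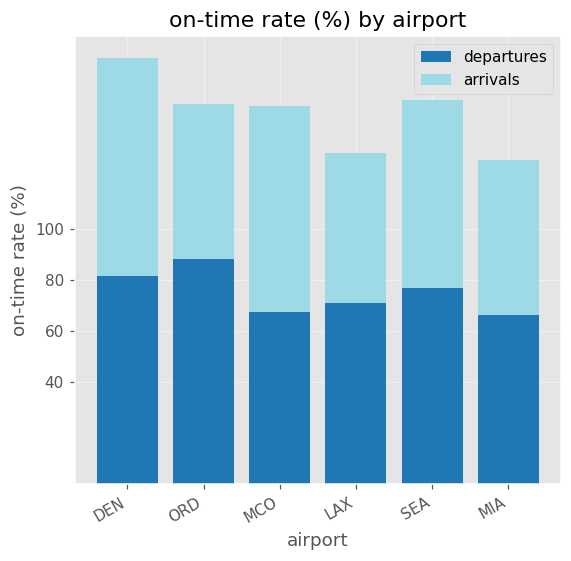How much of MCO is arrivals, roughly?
≈ 80

arrivals top ≈ 140, bottom ≈ 60; segment ≈ 80.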